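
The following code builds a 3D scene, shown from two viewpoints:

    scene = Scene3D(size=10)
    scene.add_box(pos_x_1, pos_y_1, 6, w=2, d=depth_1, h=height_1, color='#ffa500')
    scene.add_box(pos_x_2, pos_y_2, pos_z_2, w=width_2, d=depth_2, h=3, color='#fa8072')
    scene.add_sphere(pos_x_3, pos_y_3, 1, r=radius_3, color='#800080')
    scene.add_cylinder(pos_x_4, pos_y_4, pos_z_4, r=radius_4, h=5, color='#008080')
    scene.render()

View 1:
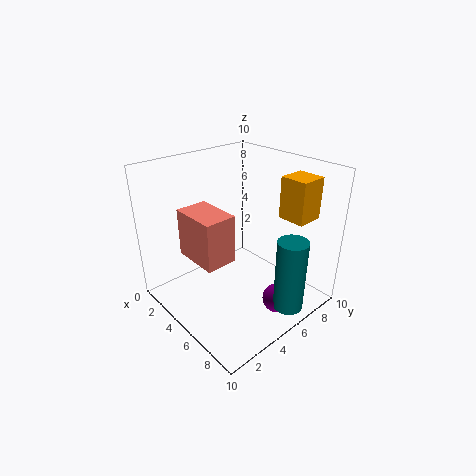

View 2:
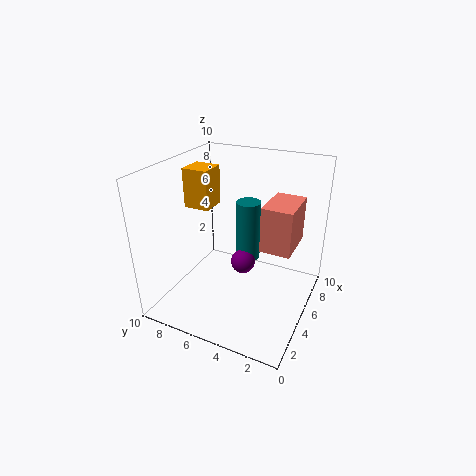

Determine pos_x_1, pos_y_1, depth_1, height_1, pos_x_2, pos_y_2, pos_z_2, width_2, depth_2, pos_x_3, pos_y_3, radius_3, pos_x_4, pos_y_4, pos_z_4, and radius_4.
pos_x_1 = 6; pos_y_1 = 8; depth_1 = 2; height_1 = 3; pos_x_2 = 4; pos_y_2 = 1; pos_z_2 = 5; width_2 = 3; depth_2 = 2; pos_x_3 = 8; pos_y_3 = 6; radius_3 = 1; pos_x_4 = 9; pos_y_4 = 6; pos_z_4 = 1; radius_4 = 1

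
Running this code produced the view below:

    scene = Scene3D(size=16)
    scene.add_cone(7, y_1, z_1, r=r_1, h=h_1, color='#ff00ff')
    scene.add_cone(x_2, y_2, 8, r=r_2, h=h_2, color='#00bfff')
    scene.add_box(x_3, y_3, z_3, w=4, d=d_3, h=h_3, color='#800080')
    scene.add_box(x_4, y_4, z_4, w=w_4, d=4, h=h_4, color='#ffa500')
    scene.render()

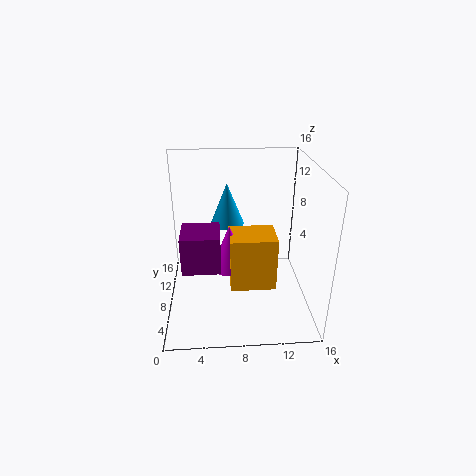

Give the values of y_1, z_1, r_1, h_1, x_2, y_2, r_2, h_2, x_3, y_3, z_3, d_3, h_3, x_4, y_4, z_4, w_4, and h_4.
y_1 = 7
z_1 = 5
r_1 = 2
h_1 = 5
x_2 = 7
y_2 = 12
r_2 = 2
h_2 = 5
x_3 = 2
y_3 = 4
z_3 = 6
d_3 = 4
h_3 = 4
x_4 = 7
y_4 = 5
z_4 = 3
w_4 = 5
h_4 = 6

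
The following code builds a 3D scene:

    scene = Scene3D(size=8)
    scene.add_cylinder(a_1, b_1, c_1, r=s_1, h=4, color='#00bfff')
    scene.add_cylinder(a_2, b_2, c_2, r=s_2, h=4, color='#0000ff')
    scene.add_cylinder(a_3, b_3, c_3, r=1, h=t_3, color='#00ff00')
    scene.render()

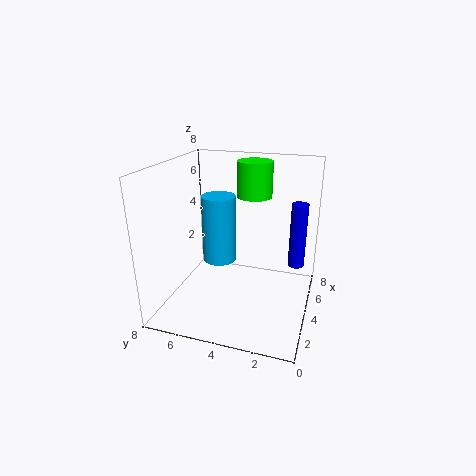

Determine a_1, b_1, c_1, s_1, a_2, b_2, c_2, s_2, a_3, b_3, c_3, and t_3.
a_1 = 5; b_1 = 5.5; c_1 = 2; s_1 = 1; a_2 = 6.5; b_2 = 1; c_2 = 1.5; s_2 = 0.5; a_3 = 5.5; b_3 = 3.5; c_3 = 6; t_3 = 2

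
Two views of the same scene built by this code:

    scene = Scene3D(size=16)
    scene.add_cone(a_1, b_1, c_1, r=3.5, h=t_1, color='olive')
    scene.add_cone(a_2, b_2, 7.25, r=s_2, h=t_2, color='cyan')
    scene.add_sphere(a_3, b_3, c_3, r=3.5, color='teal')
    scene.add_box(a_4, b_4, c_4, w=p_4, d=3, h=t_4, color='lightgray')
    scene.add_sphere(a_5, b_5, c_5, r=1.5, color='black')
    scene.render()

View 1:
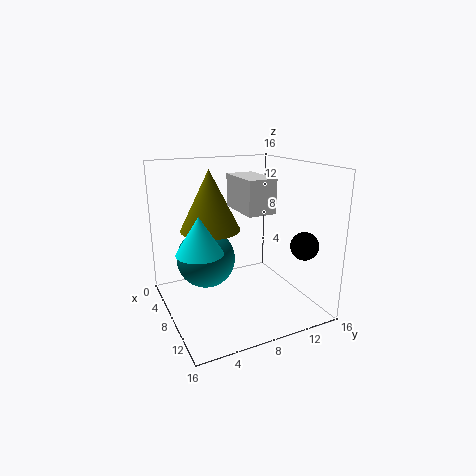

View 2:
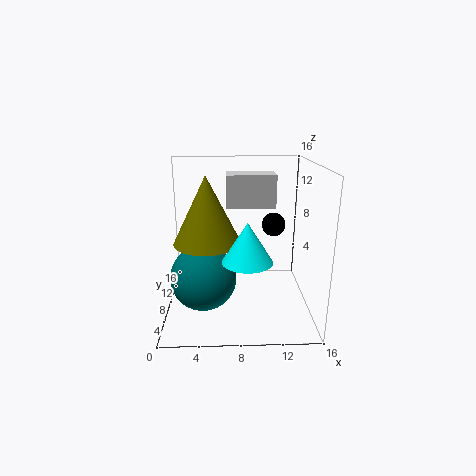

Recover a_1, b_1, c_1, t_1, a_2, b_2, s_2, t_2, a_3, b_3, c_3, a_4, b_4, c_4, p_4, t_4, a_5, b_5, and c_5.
a_1 = 4.75; b_1 = 6; c_1 = 8.25; t_1 = 7; a_2 = 8.75; b_2 = 3.25; s_2 = 2.5; t_2 = 4; a_3 = 4.25; b_3 = 5.5; c_3 = 4.5; a_4 = 6.75; b_4 = 7.25; c_4 = 11.5; p_4 = 5.25; t_4 = 3.5; a_5 = 12.75; b_5 = 13.5; c_5 = 7.75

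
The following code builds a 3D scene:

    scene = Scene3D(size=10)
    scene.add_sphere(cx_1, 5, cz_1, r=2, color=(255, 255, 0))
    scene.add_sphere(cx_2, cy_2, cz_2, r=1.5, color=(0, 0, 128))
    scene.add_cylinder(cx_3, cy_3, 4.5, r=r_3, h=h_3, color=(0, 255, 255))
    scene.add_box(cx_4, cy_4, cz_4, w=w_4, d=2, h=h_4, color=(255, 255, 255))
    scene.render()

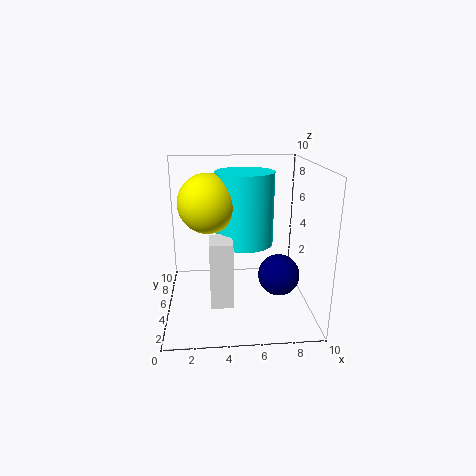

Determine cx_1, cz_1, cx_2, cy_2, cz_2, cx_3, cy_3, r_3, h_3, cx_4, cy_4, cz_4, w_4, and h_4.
cx_1 = 3
cz_1 = 7.5
cx_2 = 8
cy_2 = 5
cz_2 = 2
cx_3 = 5.5
cy_3 = 5.5
r_3 = 2
h_3 = 5
cx_4 = 3
cy_4 = 2.5
cz_4 = 1
w_4 = 1.5
h_4 = 4.5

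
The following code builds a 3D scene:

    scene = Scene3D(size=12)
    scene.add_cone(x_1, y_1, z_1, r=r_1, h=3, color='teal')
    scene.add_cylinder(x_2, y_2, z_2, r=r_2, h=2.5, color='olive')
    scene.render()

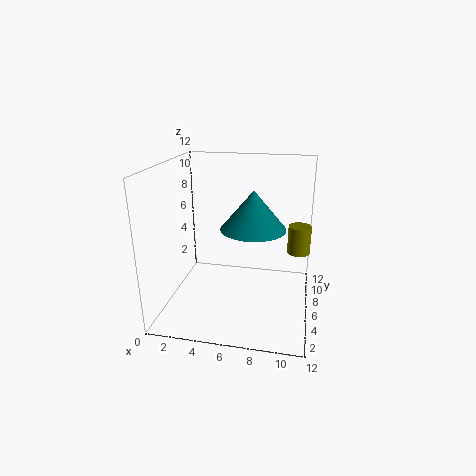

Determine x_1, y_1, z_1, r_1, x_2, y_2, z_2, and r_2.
x_1 = 7.5
y_1 = 4.5
z_1 = 7.5
r_1 = 2.5
x_2 = 11
y_2 = 8.5
z_2 = 4
r_2 = 1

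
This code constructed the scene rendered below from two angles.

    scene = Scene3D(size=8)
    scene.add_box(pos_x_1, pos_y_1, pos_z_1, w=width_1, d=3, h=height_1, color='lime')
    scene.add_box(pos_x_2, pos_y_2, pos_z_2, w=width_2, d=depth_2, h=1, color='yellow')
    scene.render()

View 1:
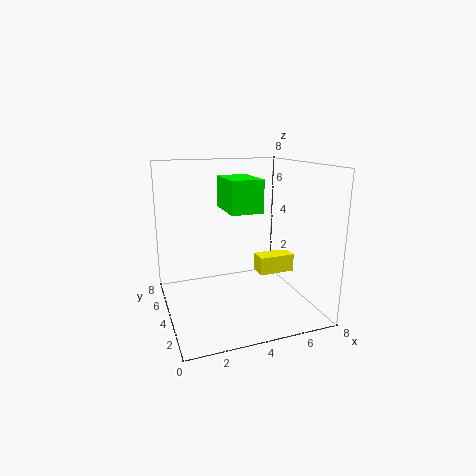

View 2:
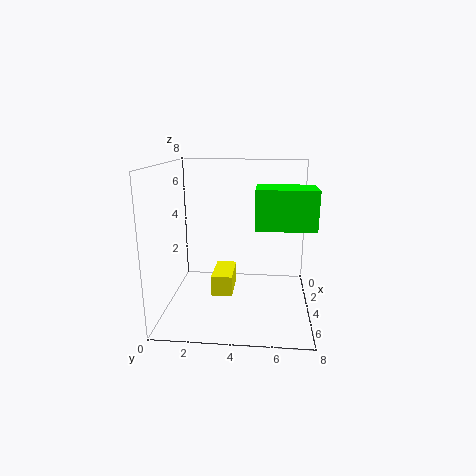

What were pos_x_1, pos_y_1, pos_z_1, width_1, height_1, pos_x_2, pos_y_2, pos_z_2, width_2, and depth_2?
pos_x_1 = 4, pos_y_1 = 5, pos_z_1 = 5, width_1 = 2, height_1 = 2, pos_x_2 = 5, pos_y_2 = 3, pos_z_2 = 2, width_2 = 2, depth_2 = 1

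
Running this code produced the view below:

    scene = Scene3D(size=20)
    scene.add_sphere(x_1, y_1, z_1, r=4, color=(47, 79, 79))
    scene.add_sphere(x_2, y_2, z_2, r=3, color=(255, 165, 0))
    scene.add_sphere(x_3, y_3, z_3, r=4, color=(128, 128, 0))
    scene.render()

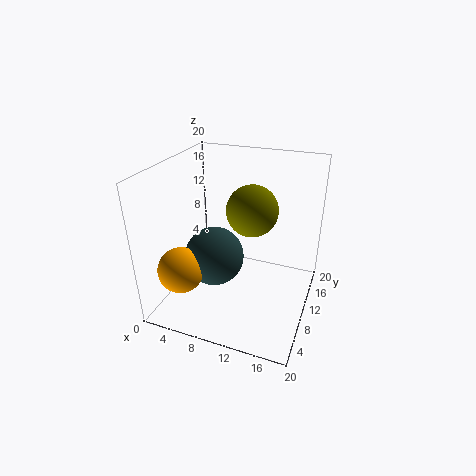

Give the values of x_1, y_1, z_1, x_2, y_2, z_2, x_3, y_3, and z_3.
x_1 = 7.5
y_1 = 7.5
z_1 = 8
x_2 = 4.5
y_2 = 3.5
z_2 = 7.5
x_3 = 10
y_3 = 16
z_3 = 11.5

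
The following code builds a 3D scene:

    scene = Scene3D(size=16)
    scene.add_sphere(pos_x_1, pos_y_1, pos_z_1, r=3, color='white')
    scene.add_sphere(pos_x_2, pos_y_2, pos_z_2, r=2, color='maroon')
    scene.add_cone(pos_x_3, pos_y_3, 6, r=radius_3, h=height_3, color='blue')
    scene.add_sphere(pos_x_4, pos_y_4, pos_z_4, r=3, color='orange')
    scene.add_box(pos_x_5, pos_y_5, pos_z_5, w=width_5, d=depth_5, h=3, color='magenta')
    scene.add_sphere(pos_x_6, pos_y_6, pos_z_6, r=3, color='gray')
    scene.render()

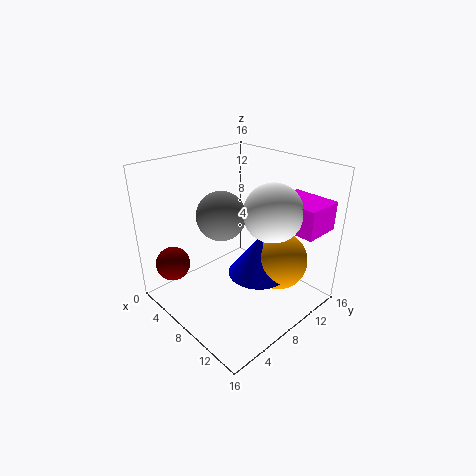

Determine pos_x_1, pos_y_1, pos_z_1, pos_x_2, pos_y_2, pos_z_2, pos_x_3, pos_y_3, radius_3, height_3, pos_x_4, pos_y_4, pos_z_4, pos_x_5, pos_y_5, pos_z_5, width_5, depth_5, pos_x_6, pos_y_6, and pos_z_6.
pos_x_1 = 12
pos_y_1 = 9
pos_z_1 = 12
pos_x_2 = 2
pos_y_2 = 3
pos_z_2 = 4
pos_x_3 = 12
pos_y_3 = 7
radius_3 = 3
height_3 = 4
pos_x_4 = 13
pos_y_4 = 9
pos_z_4 = 7
pos_x_5 = 11
pos_y_5 = 10
pos_z_5 = 10
width_5 = 5
depth_5 = 4
pos_x_6 = 4
pos_y_6 = 9
pos_z_6 = 9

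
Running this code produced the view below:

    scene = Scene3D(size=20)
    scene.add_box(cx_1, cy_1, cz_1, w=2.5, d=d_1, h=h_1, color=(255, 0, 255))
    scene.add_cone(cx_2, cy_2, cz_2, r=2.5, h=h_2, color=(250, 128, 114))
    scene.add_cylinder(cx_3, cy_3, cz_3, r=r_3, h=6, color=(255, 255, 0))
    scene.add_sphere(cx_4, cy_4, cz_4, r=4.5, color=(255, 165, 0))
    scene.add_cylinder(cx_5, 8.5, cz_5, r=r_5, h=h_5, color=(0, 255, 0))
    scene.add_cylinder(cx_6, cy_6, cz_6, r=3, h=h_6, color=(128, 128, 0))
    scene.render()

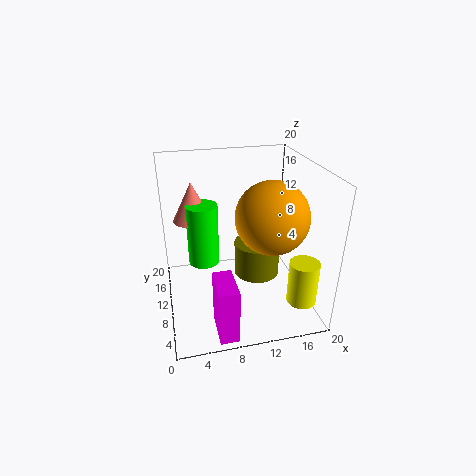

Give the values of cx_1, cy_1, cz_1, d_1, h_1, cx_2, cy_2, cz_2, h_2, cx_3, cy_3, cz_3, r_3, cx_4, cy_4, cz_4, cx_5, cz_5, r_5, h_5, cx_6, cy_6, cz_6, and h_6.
cx_1 = 5.5
cy_1 = 0.5
cz_1 = 0.5
d_1 = 5
h_1 = 7.5
cx_2 = 4
cy_2 = 10
cz_2 = 13.5
h_2 = 5
cx_3 = 17.5
cy_3 = 4
cz_3 = 2.5
r_3 = 2
cx_4 = 13
cy_4 = 5
cz_4 = 15
cx_5 = 5
cz_5 = 8
r_5 = 2
h_5 = 8
cx_6 = 12
cy_6 = 7.5
cz_6 = 6
h_6 = 4.5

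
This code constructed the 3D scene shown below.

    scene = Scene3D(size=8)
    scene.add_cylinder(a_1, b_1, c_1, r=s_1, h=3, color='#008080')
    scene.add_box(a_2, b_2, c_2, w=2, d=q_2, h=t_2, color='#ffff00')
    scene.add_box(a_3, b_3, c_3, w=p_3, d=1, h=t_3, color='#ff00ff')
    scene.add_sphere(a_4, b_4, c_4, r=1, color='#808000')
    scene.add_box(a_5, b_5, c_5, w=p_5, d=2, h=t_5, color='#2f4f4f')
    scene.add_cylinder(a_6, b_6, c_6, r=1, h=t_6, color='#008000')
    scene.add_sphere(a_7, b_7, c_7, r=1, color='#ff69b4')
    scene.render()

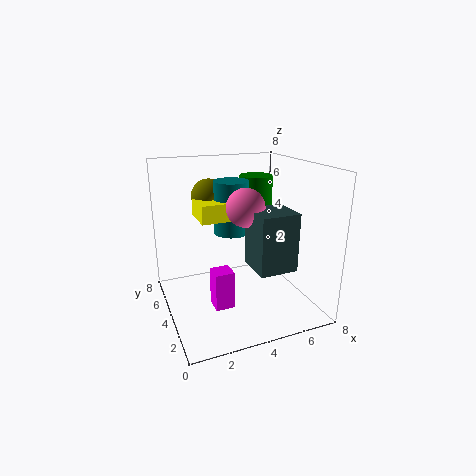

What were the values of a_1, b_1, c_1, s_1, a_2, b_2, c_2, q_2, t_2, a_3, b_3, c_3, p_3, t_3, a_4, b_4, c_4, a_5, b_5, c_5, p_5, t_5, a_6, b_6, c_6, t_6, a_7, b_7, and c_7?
a_1 = 4
b_1 = 5
c_1 = 4
s_1 = 1
a_2 = 2
b_2 = 4
c_2 = 5
q_2 = 2
t_2 = 1
a_3 = 2
b_3 = 2
c_3 = 1
p_3 = 1
t_3 = 2
a_4 = 3
b_4 = 6
c_4 = 6
a_5 = 4
b_5 = 1
c_5 = 3
p_5 = 2
t_5 = 3
a_6 = 6
b_6 = 6
c_6 = 5
t_6 = 2
a_7 = 4
b_7 = 3
c_7 = 6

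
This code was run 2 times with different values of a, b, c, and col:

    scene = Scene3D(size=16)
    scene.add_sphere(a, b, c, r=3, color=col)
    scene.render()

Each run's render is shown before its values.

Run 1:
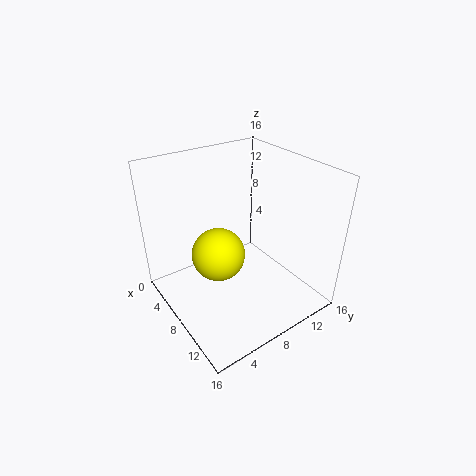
a = 7; b = 6; c = 6; col = 'yellow'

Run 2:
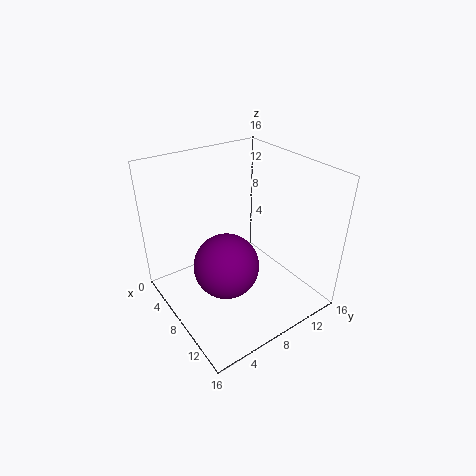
a = 12.5; b = 3.5; c = 9; col = 'purple'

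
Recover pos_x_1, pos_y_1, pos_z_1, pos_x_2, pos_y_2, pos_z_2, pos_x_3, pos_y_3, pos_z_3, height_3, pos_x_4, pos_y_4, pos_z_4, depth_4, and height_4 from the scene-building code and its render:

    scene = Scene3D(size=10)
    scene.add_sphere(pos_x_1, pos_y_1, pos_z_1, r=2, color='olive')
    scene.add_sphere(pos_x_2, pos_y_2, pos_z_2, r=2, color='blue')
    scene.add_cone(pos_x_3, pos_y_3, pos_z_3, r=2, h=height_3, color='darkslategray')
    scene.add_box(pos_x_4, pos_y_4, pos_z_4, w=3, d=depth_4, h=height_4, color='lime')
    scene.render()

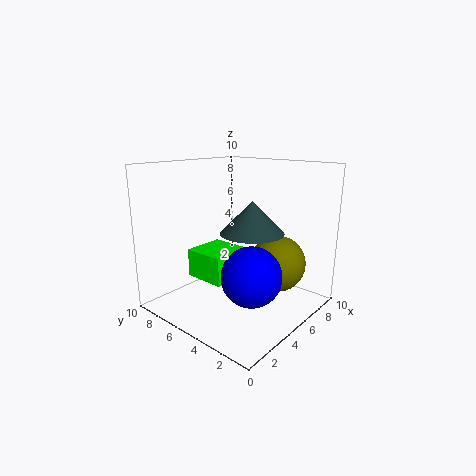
pos_x_1 = 7
pos_y_1 = 3
pos_z_1 = 3
pos_x_2 = 4
pos_y_2 = 3
pos_z_2 = 3
pos_x_3 = 4
pos_y_3 = 3
pos_z_3 = 6
height_3 = 2
pos_x_4 = 3
pos_y_4 = 5
pos_z_4 = 2
depth_4 = 3
height_4 = 2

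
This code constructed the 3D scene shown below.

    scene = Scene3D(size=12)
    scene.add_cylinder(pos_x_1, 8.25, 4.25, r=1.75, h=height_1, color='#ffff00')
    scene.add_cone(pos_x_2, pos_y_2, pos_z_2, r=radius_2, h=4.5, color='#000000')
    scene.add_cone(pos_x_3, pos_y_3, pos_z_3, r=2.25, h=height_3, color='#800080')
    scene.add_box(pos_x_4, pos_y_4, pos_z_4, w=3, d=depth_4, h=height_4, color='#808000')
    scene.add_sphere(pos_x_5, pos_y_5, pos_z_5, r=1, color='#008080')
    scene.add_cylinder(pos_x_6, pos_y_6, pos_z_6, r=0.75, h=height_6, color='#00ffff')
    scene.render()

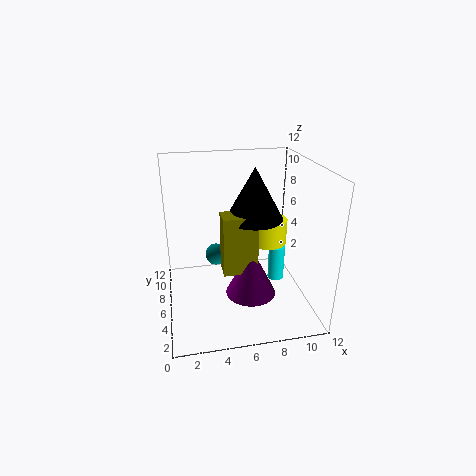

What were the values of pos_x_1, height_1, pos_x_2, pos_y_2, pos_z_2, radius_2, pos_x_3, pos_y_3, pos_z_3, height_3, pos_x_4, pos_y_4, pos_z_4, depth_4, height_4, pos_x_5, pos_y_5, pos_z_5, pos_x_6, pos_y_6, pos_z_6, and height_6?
pos_x_1 = 9.25; height_1 = 2.25; pos_x_2 = 7.75; pos_y_2 = 7.5; pos_z_2 = 7; radius_2 = 2.5; pos_x_3 = 7.25; pos_y_3 = 6.25; pos_z_3 = 0.25; height_3 = 4.5; pos_x_4 = 4.75; pos_y_4 = 5.75; pos_z_4 = 2.5; depth_4 = 2; height_4 = 5.25; pos_x_5 = 4.5; pos_y_5 = 9; pos_z_5 = 3; pos_x_6 = 10; pos_y_6 = 7.5; pos_z_6 = 0.75; height_6 = 3.25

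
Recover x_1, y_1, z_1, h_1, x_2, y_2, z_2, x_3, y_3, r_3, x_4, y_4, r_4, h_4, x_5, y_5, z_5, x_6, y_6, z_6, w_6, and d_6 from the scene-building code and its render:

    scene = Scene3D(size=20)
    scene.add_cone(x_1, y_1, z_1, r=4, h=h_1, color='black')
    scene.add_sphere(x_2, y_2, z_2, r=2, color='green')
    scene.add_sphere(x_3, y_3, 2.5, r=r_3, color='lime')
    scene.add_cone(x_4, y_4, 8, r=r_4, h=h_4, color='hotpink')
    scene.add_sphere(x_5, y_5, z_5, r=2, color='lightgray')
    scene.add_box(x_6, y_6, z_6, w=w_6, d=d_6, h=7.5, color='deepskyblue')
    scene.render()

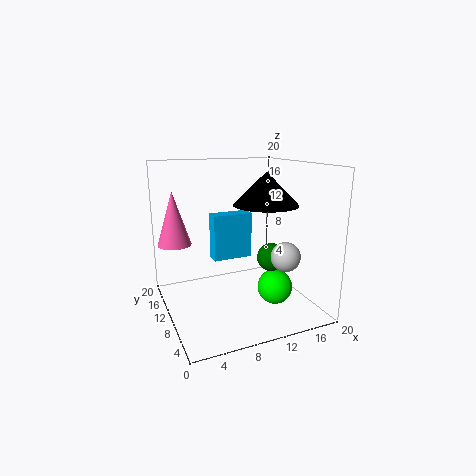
x_1 = 11.5; y_1 = 5; z_1 = 15.5; h_1 = 4; x_2 = 14.5; y_2 = 8.5; z_2 = 7; x_3 = 15; y_3 = 8; r_3 = 2.5; x_4 = 2.5; y_4 = 16.5; r_4 = 2.5; h_4 = 8; x_5 = 15; y_5 = 5.5; z_5 = 8; x_6 = 9; y_6 = 17; z_6 = 4; w_6 = 6.5; d_6 = 2.5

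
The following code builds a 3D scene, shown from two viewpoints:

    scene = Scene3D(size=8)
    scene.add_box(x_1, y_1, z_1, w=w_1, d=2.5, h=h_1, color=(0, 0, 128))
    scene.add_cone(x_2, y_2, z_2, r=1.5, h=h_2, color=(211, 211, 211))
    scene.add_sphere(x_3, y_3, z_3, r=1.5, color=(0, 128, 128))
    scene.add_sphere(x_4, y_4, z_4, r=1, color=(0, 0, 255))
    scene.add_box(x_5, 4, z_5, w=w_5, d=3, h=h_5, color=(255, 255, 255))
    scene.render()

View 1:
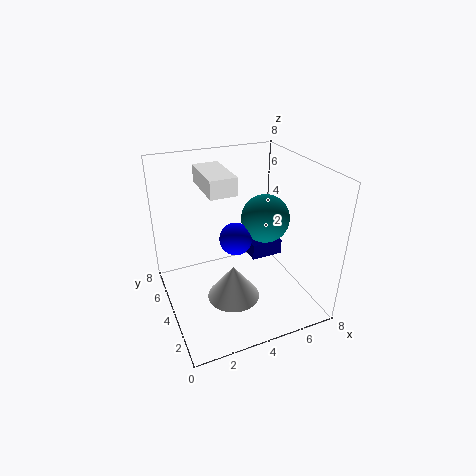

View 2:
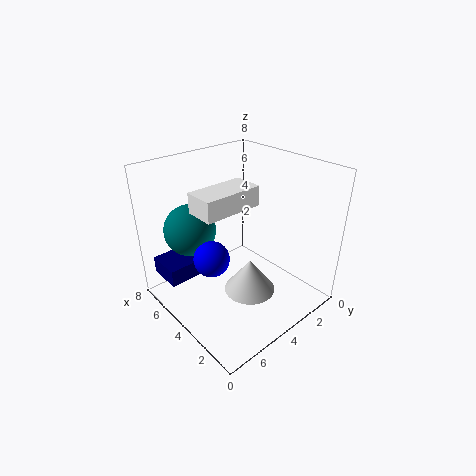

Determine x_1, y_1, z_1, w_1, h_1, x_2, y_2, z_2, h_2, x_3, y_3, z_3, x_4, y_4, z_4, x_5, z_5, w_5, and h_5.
x_1 = 5.5, y_1 = 5, z_1 = 1.5, w_1 = 2, h_1 = 1, x_2 = 3.5, y_2 = 3.5, z_2 = 0.5, h_2 = 2, x_3 = 6.5, y_3 = 5.5, z_3 = 4, x_4 = 4.5, y_4 = 5.5, z_4 = 3, x_5 = 2.5, z_5 = 6.5, w_5 = 1.5, h_5 = 1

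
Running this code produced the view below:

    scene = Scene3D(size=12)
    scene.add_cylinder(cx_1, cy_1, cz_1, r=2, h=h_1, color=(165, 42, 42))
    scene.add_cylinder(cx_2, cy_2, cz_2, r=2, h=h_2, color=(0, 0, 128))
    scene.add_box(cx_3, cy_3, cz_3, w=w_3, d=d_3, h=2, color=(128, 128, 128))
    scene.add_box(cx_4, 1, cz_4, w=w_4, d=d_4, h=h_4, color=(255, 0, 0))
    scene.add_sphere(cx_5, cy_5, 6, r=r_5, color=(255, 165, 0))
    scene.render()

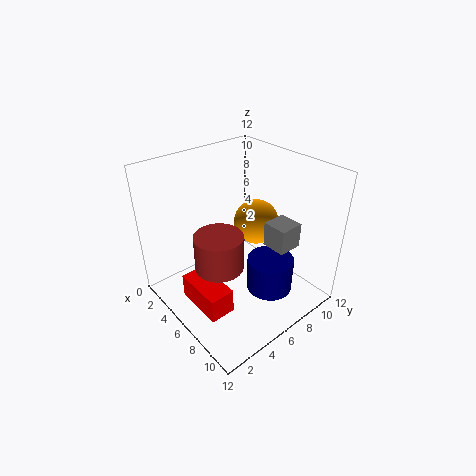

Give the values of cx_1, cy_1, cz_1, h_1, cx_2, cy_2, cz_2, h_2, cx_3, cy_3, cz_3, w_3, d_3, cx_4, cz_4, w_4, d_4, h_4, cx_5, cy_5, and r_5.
cx_1 = 6
cy_1 = 4
cz_1 = 4
h_1 = 3
cx_2 = 8
cy_2 = 8
cz_2 = 1
h_2 = 3
cx_3 = 8
cy_3 = 7
cz_3 = 6
w_3 = 2
d_3 = 2
cx_4 = 5
cz_4 = 2
w_4 = 4
d_4 = 2
h_4 = 2
cx_5 = 5
cy_5 = 9
r_5 = 2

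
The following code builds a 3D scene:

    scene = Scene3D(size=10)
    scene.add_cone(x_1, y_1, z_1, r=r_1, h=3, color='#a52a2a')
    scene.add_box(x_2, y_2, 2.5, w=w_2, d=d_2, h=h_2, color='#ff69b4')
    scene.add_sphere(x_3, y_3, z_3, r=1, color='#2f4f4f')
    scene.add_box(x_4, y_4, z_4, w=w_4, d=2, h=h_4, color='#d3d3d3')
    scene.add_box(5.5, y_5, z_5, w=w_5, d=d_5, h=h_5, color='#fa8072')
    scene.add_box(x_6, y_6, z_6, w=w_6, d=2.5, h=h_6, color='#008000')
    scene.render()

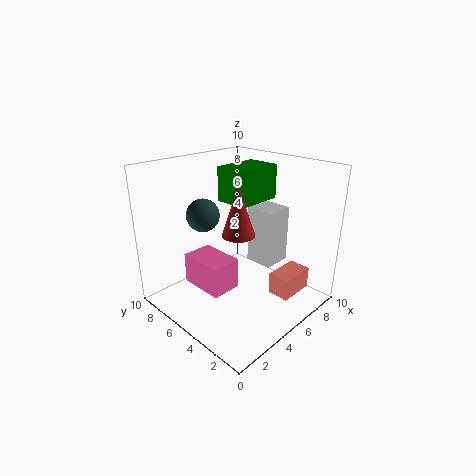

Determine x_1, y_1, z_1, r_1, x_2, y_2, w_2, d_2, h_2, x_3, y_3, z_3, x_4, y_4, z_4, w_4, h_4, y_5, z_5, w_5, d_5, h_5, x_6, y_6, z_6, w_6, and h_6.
x_1 = 3; y_1 = 3; z_1 = 6.5; r_1 = 1; x_2 = 1.5; y_2 = 3.5; w_2 = 2; d_2 = 3; h_2 = 2; x_3 = 2; y_3 = 5; z_3 = 7.5; x_4 = 6; y_4 = 3; z_4 = 3; w_4 = 2; h_4 = 4; y_5 = 1; z_5 = 1.5; w_5 = 2.5; d_5 = 1.5; h_5 = 1.5; x_6 = 5.5; y_6 = 5; z_6 = 7; w_6 = 3.5; h_6 = 2.5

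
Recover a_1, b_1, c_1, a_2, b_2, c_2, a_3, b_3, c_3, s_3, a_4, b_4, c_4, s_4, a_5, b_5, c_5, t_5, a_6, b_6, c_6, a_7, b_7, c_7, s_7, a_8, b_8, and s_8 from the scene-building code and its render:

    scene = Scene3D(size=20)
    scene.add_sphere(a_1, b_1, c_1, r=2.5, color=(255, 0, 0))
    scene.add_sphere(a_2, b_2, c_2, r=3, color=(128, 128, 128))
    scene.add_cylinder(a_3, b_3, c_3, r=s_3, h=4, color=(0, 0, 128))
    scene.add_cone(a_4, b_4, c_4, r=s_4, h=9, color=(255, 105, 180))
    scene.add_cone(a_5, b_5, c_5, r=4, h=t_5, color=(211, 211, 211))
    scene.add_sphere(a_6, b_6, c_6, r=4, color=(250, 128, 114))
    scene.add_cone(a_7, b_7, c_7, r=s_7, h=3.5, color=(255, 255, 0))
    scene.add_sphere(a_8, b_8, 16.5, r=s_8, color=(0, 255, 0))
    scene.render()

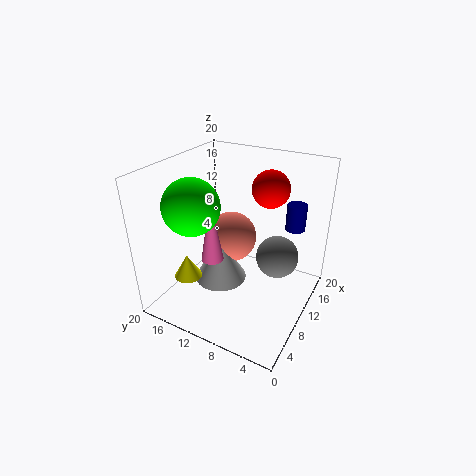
a_1 = 12.5; b_1 = 6.5; c_1 = 17; a_2 = 12.5; b_2 = 5; c_2 = 7; a_3 = 18; b_3 = 4.5; c_3 = 9; s_3 = 1.5; a_4 = 6.5; b_4 = 12; c_4 = 8; s_4 = 1.5; a_5 = 11.5; b_5 = 14; c_5 = 1; t_5 = 7; a_6 = 15; b_6 = 14; c_6 = 6.5; a_7 = 6.5; b_7 = 16.5; c_7 = 3.5; s_7 = 2; a_8 = 4; b_8 = 13; s_8 = 3.5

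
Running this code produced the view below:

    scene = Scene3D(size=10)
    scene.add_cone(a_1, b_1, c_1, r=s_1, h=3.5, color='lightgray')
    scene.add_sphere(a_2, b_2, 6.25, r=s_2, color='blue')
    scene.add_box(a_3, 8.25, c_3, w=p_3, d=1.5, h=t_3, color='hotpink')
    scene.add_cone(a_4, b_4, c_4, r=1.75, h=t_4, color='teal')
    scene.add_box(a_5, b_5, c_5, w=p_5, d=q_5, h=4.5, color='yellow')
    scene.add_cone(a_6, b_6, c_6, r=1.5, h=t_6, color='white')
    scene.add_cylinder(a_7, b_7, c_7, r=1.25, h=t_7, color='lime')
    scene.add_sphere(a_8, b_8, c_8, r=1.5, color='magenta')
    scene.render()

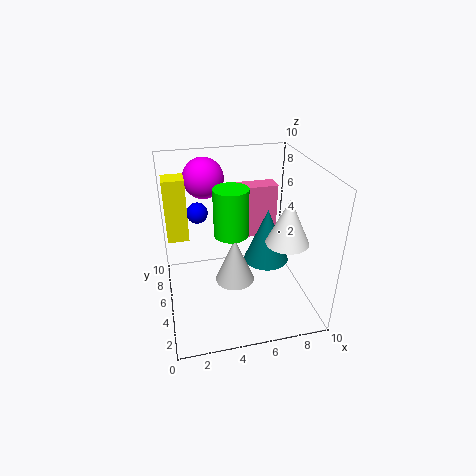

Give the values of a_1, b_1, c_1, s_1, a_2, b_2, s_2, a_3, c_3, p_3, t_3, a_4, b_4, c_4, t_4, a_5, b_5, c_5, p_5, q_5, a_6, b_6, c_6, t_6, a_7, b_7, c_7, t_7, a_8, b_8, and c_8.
a_1 = 5; b_1 = 6; c_1 = 0.75; s_1 = 1.5; a_2 = 2.5; b_2 = 7; s_2 = 0.75; a_3 = 6; c_3 = 3; p_3 = 3; t_3 = 4.25; a_4 = 7.75; b_4 = 6.75; c_4 = 1.75; t_4 = 4.25; a_5 = 0.25; b_5 = 6.25; c_5 = 4.5; p_5 = 1.5; q_5 = 1.5; a_6 = 8.25; b_6 = 4; c_6 = 4.75; t_6 = 3.25; a_7 = 4.75; b_7 = 6; c_7 = 4.75; t_7 = 3.5; a_8 = 3.25; b_8 = 8.5; c_8 = 8.25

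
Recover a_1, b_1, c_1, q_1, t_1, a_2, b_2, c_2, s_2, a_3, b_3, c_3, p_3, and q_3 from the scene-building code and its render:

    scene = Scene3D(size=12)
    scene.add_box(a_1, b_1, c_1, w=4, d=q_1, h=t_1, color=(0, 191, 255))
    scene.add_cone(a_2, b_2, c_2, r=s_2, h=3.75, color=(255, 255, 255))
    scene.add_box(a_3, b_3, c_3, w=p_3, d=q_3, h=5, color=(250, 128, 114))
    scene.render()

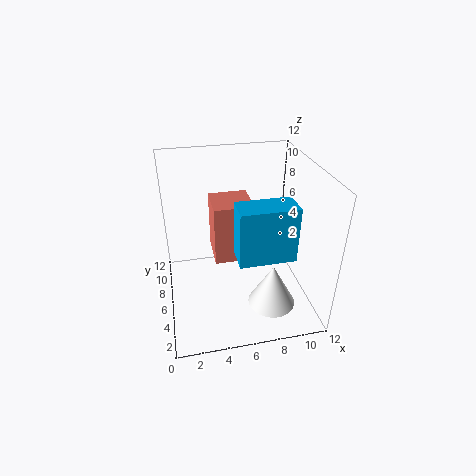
a_1 = 5; b_1 = 0.75; c_1 = 7; q_1 = 2; t_1 = 4; a_2 = 8.5; b_2 = 3.75; c_2 = 0.5; s_2 = 2; a_3 = 4; b_3 = 5.5; c_3 = 4; p_3 = 3.25; q_3 = 3.25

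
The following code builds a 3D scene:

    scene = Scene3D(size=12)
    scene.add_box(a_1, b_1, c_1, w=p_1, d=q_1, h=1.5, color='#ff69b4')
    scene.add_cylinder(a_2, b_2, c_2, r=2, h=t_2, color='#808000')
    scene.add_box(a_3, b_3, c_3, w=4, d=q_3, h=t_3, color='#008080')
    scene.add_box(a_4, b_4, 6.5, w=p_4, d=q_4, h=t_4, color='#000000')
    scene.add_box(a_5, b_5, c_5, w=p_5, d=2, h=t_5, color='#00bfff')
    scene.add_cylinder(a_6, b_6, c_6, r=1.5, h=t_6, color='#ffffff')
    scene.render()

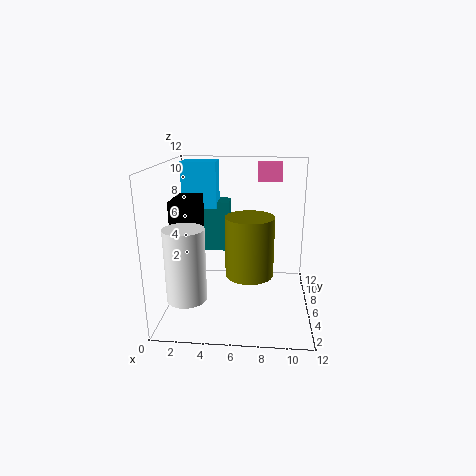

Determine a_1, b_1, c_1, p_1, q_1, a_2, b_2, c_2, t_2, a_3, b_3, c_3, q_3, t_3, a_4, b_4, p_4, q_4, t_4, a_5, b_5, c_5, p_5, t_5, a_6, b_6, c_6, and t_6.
a_1 = 7.5
b_1 = 7
c_1 = 10.5
p_1 = 2
q_1 = 1.5
a_2 = 7
b_2 = 5.5
c_2 = 3
t_2 = 5
a_3 = 1
b_3 = 8
c_3 = 4
q_3 = 2
t_3 = 4.5
a_4 = 1
b_4 = 3.5
p_4 = 2
q_4 = 3.5
t_4 = 3
a_5 = 1
b_5 = 7.5
c_5 = 8
p_5 = 3
t_5 = 4
a_6 = 2.5
b_6 = 2
c_6 = 2.5
t_6 = 5.5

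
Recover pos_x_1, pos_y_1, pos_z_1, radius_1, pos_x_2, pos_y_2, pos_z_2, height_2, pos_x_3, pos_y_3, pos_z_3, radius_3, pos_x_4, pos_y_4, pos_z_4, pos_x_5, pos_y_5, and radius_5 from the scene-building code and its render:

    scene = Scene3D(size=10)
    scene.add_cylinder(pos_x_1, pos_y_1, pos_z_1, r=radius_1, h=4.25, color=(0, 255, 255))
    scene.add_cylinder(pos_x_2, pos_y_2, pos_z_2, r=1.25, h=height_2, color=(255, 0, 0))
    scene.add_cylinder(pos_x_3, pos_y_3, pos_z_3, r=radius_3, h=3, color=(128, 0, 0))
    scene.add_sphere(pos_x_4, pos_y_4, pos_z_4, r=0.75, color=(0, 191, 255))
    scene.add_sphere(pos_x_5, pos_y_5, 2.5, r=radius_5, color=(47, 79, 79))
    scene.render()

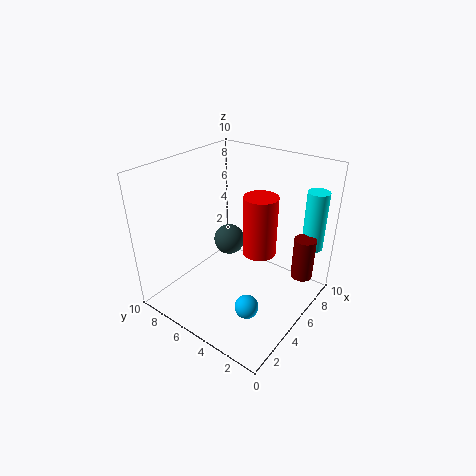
pos_x_1 = 8.5, pos_y_1 = 1, pos_z_1 = 4, radius_1 = 0.75, pos_x_2 = 7, pos_y_2 = 4.5, pos_z_2 = 3, height_2 = 4.5, pos_x_3 = 7.25, pos_y_3 = 1, pos_z_3 = 2.25, radius_3 = 0.75, pos_x_4 = 2.25, pos_y_4 = 2.25, pos_z_4 = 2.25, pos_x_5 = 7.75, pos_y_5 = 8, radius_5 = 1.25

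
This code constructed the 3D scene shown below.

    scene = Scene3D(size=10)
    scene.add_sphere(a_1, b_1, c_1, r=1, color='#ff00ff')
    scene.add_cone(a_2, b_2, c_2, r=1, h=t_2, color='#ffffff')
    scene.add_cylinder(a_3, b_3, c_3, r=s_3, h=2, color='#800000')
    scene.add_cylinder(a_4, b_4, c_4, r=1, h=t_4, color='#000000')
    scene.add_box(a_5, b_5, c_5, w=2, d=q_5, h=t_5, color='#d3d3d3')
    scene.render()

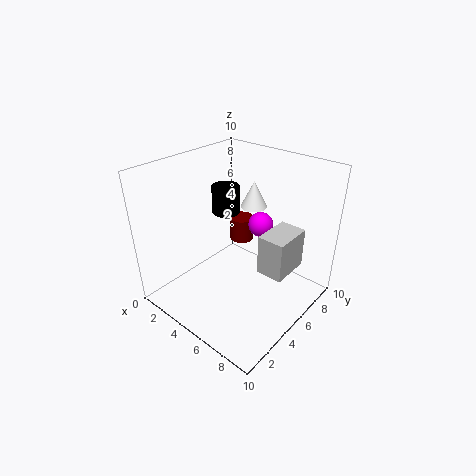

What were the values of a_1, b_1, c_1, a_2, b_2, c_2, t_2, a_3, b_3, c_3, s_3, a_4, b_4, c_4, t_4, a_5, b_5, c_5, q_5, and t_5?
a_1 = 4
b_1 = 9
c_1 = 4
a_2 = 4
b_2 = 8
c_2 = 6
t_2 = 2
a_3 = 2
b_3 = 9
c_3 = 2
s_3 = 1
a_4 = 3
b_4 = 6
c_4 = 6
t_4 = 2
a_5 = 6
b_5 = 6
c_5 = 2
q_5 = 3
t_5 = 3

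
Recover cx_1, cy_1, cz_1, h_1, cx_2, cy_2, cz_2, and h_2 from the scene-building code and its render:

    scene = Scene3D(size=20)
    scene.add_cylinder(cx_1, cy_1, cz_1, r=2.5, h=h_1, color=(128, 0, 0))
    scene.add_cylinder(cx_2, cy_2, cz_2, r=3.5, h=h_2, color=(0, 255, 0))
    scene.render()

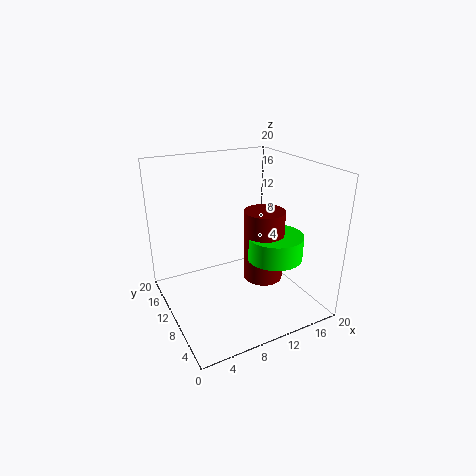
cx_1 = 11
cy_1 = 5
cz_1 = 6.5
h_1 = 9
cx_2 = 12
cy_2 = 4
cz_2 = 9.5
h_2 = 3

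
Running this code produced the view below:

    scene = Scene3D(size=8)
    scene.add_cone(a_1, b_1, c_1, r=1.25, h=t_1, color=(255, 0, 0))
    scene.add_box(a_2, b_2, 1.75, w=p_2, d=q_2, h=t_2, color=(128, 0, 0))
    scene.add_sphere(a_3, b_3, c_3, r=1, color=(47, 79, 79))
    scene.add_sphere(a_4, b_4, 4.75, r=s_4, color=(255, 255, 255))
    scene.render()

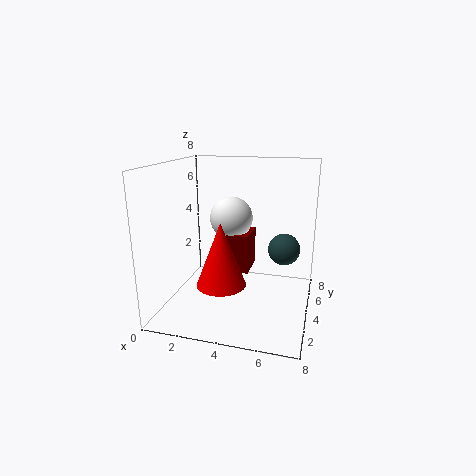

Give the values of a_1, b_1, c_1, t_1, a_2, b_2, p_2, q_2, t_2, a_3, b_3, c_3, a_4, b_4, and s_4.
a_1 = 3.75; b_1 = 1.75; c_1 = 2.25; t_1 = 3.25; a_2 = 3.25; b_2 = 4.25; p_2 = 1.25; q_2 = 2; t_2 = 2.25; a_3 = 6.25; b_3 = 6.75; c_3 = 2.5; a_4 = 3.25; b_4 = 5.25; s_4 = 1.25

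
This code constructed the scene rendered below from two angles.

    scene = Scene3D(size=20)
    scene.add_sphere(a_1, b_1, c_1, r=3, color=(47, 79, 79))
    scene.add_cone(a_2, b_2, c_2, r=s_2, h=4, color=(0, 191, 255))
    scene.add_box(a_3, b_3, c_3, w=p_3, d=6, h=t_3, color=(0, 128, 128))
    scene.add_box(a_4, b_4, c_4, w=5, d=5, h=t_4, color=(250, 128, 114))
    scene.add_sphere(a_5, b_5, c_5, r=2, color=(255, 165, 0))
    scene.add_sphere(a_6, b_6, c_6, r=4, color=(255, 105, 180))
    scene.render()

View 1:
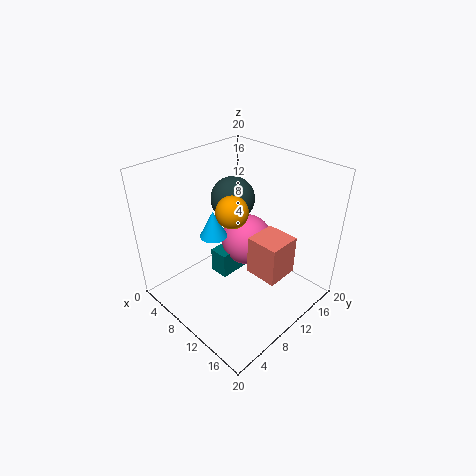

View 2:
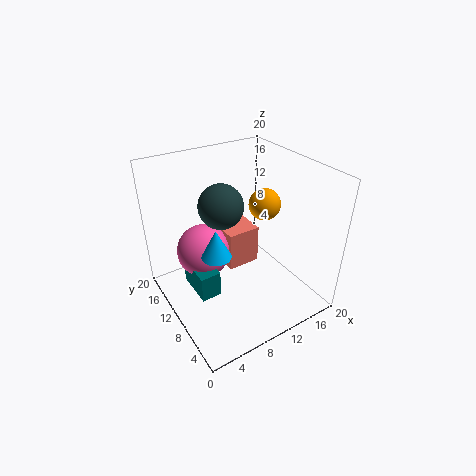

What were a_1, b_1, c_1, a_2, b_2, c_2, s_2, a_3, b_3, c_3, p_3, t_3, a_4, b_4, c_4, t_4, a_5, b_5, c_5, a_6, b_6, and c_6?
a_1 = 8; b_1 = 11; c_1 = 15; a_2 = 6; b_2 = 9; c_2 = 9; s_2 = 2; a_3 = 4; b_3 = 10; c_3 = 1; p_3 = 3; t_3 = 4; a_4 = 10; b_4 = 12; c_4 = 3; t_4 = 6; a_5 = 12; b_5 = 7; c_5 = 16; a_6 = 7; b_6 = 15; c_6 = 6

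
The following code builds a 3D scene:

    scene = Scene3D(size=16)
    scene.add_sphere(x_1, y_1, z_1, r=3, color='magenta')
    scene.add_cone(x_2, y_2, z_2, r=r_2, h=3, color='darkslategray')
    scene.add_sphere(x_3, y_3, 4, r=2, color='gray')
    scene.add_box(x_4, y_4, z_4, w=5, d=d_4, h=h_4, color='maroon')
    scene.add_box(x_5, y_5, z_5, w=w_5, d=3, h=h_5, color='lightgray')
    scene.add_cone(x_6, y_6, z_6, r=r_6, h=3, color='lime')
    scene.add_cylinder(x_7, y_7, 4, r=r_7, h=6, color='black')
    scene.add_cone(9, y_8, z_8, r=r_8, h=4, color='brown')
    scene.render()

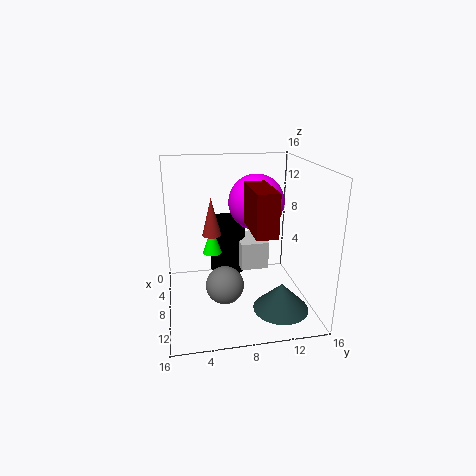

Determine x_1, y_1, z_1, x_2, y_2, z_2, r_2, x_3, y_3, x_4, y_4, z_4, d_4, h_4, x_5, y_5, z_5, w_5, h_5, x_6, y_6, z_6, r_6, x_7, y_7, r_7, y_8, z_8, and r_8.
x_1 = 8
y_1 = 10
z_1 = 12
x_2 = 12
y_2 = 12
z_2 = 1
r_2 = 3
x_3 = 11
y_3 = 6
x_4 = 11
y_4 = 8
z_4 = 11
d_4 = 2
h_4 = 4
x_5 = 6
y_5 = 8
z_5 = 5
w_5 = 4
h_5 = 3
x_6 = 9
y_6 = 5
z_6 = 7
r_6 = 1
x_7 = 7
y_7 = 7
r_7 = 2
y_8 = 5
z_8 = 9
r_8 = 1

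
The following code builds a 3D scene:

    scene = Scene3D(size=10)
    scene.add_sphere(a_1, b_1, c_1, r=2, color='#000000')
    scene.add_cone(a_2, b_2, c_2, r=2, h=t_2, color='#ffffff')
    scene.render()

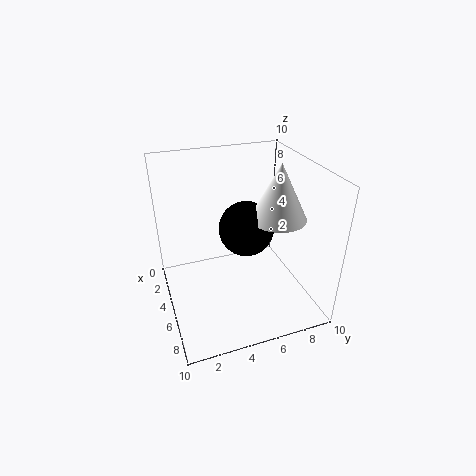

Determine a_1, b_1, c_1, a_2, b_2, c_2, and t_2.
a_1 = 4
b_1 = 6
c_1 = 5
a_2 = 5
b_2 = 8
c_2 = 6
t_2 = 4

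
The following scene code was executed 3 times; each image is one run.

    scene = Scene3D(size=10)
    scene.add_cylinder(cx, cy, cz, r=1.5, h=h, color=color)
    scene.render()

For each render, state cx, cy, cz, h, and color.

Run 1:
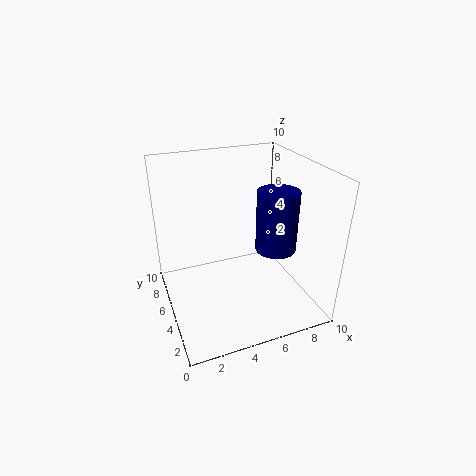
cx = 8; cy = 5; cz = 3.5; h = 4.5; color = 'navy'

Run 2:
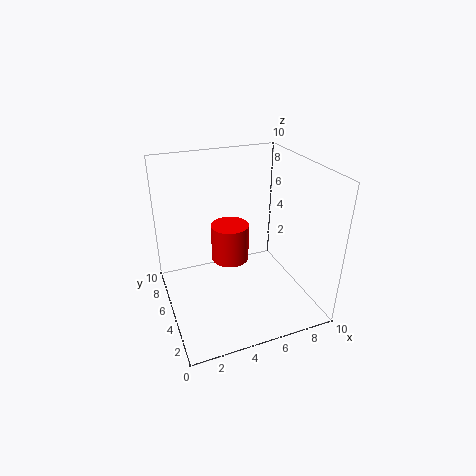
cx = 5.5; cy = 8; cz = 1.5; h = 3; color = 'red'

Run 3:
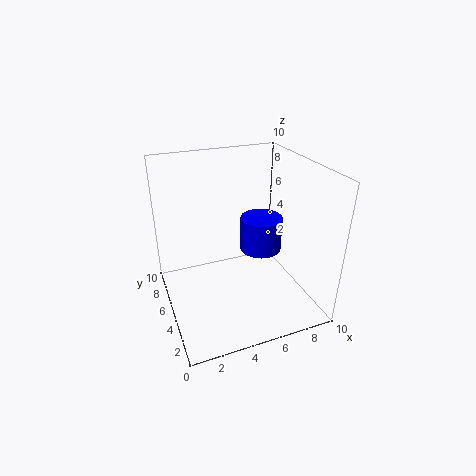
cx = 7; cy = 5.5; cz = 3.5; h = 2.5; color = 'blue'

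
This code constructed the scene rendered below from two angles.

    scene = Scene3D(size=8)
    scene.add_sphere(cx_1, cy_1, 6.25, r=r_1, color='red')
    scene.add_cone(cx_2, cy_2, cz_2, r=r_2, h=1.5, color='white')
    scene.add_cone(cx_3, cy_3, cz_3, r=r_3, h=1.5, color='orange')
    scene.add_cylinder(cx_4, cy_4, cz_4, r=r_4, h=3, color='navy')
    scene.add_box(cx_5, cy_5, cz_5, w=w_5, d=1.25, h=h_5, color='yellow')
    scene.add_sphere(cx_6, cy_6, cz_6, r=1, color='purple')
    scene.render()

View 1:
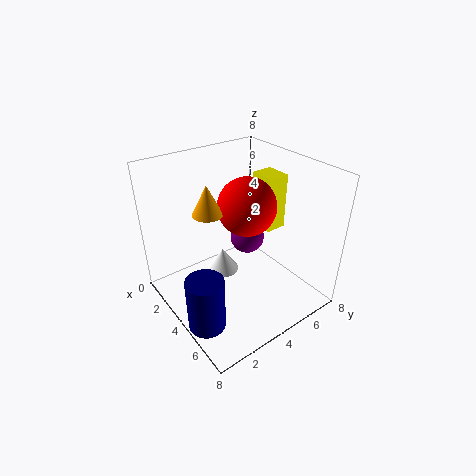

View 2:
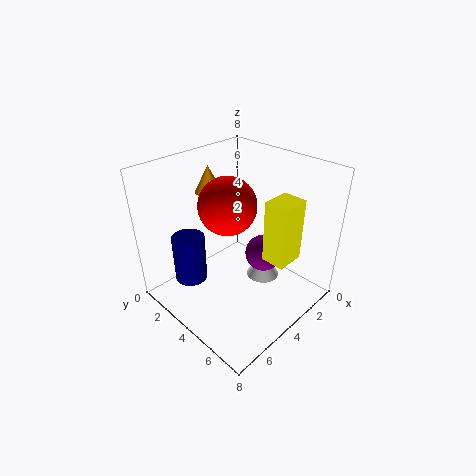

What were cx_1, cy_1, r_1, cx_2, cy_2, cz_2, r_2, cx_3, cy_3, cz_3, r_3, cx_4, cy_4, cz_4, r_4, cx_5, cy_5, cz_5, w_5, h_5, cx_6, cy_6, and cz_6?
cx_1 = 4.75; cy_1 = 4; r_1 = 1.5; cx_2 = 2; cy_2 = 4.25; cz_2 = 0.5; r_2 = 1; cx_3 = 4.25; cy_3 = 2; cz_3 = 6.25; r_3 = 0.75; cx_4 = 5.25; cy_4 = 1; cz_4 = 0.25; r_4 = 1; cx_5 = 2.75; cy_5 = 6; cz_5 = 3.75; w_5 = 1.5; h_5 = 3.25; cx_6 = 3.25; cy_6 = 5.25; cz_6 = 3.25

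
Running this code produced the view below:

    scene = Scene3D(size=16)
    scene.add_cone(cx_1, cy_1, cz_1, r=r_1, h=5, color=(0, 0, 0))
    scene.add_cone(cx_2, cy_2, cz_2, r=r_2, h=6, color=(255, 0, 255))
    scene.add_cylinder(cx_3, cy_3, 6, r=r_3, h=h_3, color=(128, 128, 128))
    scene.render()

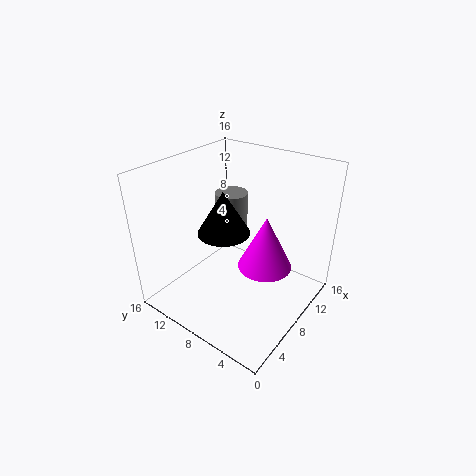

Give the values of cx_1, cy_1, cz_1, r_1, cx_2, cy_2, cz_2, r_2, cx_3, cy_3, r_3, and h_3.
cx_1 = 8
cy_1 = 10
cz_1 = 8
r_1 = 3
cx_2 = 9
cy_2 = 5
cz_2 = 5
r_2 = 3
cx_3 = 12
cy_3 = 12
r_3 = 2
h_3 = 5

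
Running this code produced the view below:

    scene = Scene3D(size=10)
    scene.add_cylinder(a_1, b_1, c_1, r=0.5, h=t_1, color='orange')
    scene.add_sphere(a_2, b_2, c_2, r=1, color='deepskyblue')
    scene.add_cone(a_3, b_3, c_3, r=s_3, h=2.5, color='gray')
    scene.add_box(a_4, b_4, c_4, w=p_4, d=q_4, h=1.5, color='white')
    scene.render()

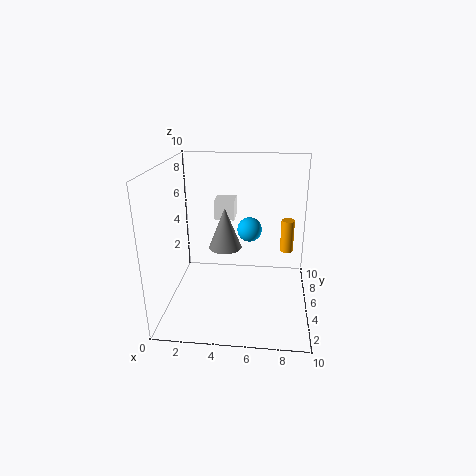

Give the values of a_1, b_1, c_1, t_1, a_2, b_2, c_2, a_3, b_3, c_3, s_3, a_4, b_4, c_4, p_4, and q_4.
a_1 = 8.5; b_1 = 7.5; c_1 = 3; t_1 = 2.5; a_2 = 5.5; b_2 = 9; c_2 = 4; a_3 = 4.5; b_3 = 2.5; c_3 = 5.5; s_3 = 1; a_4 = 3; b_4 = 7; c_4 = 5.5; p_4 = 1.5; q_4 = 1.5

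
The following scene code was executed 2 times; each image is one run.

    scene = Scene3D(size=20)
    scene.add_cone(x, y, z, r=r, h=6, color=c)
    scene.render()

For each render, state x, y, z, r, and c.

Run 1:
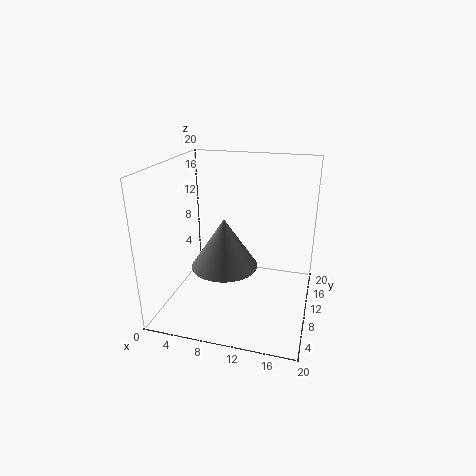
x = 10
y = 4
z = 9
r = 4
c = 'gray'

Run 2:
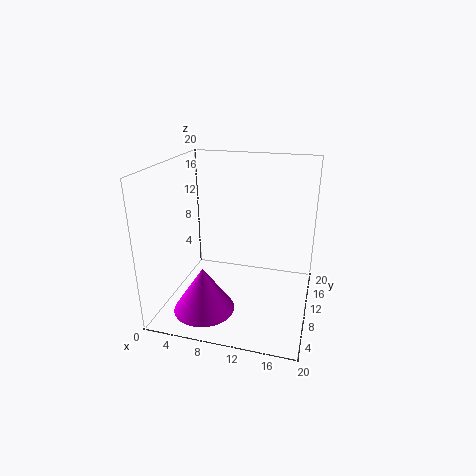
x = 7
y = 4
z = 2
r = 4
c = 'magenta'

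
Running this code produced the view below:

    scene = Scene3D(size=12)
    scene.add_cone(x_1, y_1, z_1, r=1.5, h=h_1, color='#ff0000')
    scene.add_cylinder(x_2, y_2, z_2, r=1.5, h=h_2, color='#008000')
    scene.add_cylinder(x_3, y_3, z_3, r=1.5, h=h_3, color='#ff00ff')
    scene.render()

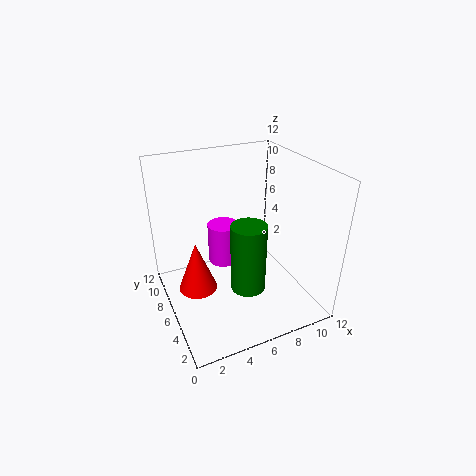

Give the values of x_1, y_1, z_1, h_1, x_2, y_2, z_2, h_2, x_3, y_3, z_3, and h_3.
x_1 = 2, y_1 = 5, z_1 = 3, h_1 = 4, x_2 = 6.5, y_2 = 5, z_2 = 1.5, h_2 = 6, x_3 = 6.5, y_3 = 10.5, z_3 = 1, h_3 = 4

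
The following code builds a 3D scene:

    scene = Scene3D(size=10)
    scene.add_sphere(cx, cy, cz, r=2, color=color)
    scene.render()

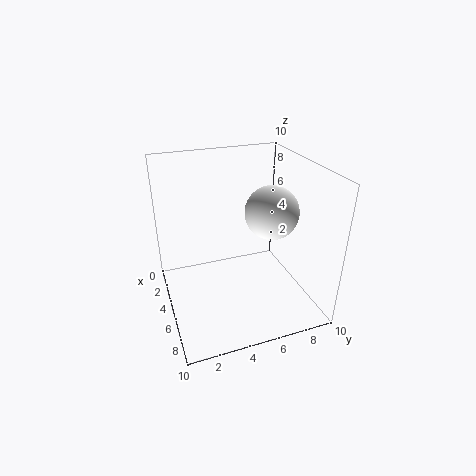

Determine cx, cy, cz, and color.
cx = 4
cy = 8
cz = 6
color = 'white'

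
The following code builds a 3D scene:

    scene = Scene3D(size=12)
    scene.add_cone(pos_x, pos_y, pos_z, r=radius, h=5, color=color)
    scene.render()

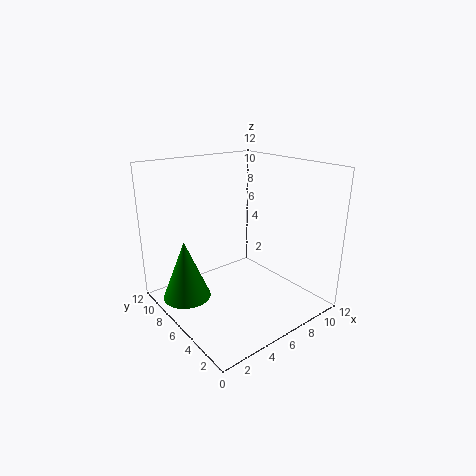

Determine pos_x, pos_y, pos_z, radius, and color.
pos_x = 2; pos_y = 8; pos_z = 1; radius = 2; color = 'green'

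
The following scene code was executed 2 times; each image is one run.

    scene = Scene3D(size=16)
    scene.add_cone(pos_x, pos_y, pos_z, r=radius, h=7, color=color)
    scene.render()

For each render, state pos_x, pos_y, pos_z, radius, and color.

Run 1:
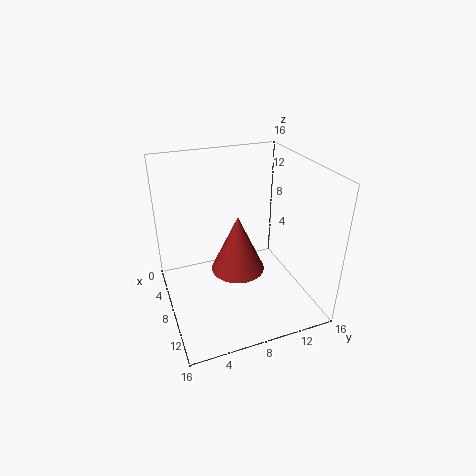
pos_x = 6, pos_y = 8.75, pos_z = 2.5, radius = 3.25, color = 'brown'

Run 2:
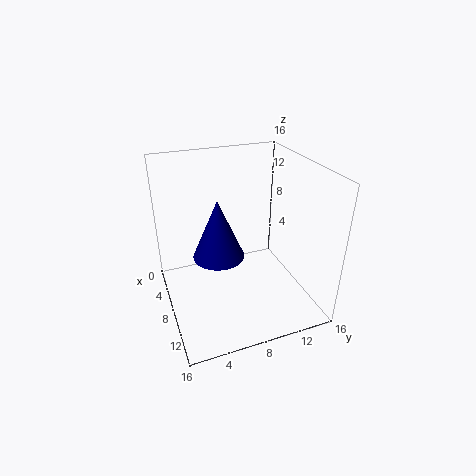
pos_x = 6.25, pos_y = 6.25, pos_z = 5, radius = 3, color = 'navy'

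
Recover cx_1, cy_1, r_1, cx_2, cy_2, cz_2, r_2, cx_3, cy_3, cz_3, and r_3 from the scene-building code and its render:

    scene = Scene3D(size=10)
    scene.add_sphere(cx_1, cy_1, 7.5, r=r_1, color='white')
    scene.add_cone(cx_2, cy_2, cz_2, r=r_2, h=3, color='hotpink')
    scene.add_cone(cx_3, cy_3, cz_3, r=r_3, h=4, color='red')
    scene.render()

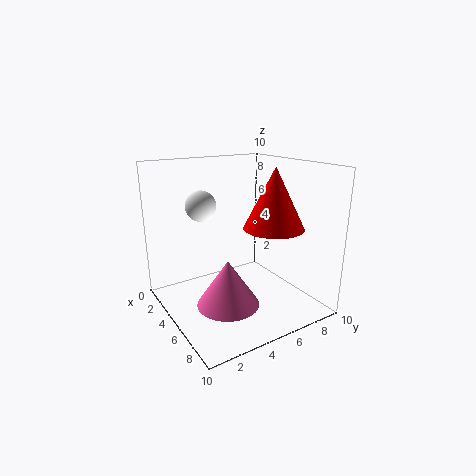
cx_1 = 4.5; cy_1 = 2.5; r_1 = 1; cx_2 = 7; cy_2 = 3; cz_2 = 1.5; r_2 = 2; cx_3 = 7; cy_3 = 6.5; cz_3 = 6; r_3 = 2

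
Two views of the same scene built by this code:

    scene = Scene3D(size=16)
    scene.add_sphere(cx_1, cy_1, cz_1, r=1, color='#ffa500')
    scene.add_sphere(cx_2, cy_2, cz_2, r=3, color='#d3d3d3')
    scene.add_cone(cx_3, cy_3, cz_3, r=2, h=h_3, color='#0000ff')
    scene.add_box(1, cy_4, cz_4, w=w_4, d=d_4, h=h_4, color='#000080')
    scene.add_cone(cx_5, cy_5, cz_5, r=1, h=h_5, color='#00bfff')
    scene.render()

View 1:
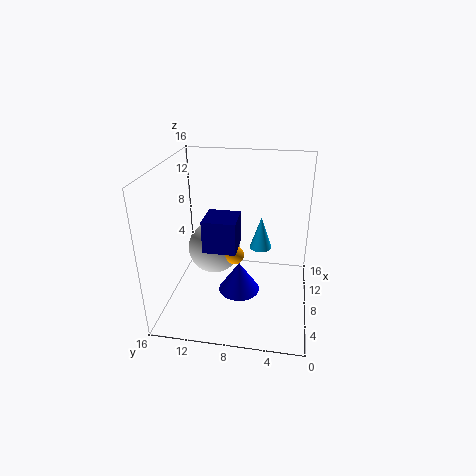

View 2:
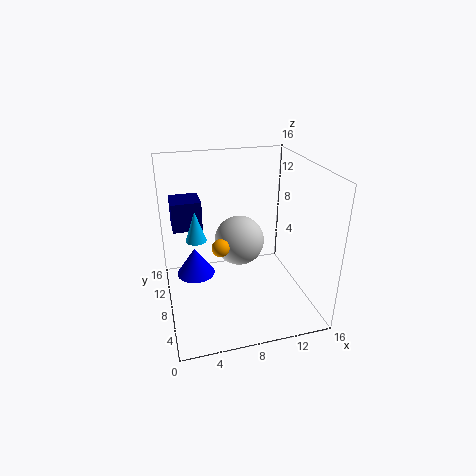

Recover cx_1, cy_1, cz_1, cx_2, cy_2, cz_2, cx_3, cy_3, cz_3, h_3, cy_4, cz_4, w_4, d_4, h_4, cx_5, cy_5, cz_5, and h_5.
cx_1 = 6; cy_1 = 8; cz_1 = 7; cx_2 = 9; cy_2 = 11; cz_2 = 6; cx_3 = 3; cy_3 = 7; cz_3 = 5; h_3 = 3; cy_4 = 7; cz_4 = 10; w_4 = 3; d_4 = 3; h_4 = 3; cx_5 = 3; cy_5 = 5; cz_5 = 10; h_5 = 3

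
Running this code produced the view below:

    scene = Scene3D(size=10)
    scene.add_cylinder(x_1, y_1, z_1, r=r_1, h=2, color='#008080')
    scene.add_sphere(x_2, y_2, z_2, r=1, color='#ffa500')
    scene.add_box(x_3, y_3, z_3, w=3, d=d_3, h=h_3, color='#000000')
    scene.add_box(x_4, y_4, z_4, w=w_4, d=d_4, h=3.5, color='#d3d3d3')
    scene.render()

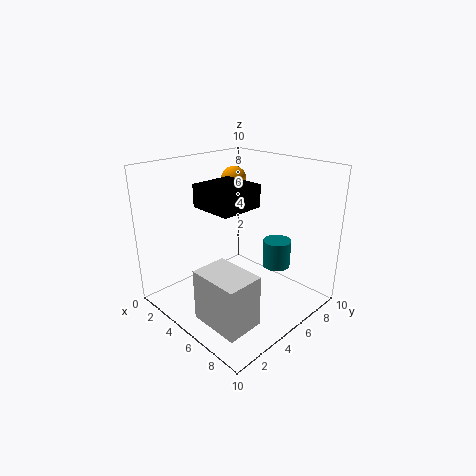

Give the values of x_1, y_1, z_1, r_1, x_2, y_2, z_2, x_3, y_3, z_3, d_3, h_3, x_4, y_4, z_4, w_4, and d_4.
x_1 = 6.5; y_1 = 7.5; z_1 = 2.5; r_1 = 1; x_2 = 1.5; y_2 = 8; z_2 = 8; x_3 = 3.5; y_3 = 2.5; z_3 = 7.5; d_3 = 3; h_3 = 1.5; x_4 = 5; y_4 = 1; z_4 = 0.5; w_4 = 3.5; d_4 = 2.5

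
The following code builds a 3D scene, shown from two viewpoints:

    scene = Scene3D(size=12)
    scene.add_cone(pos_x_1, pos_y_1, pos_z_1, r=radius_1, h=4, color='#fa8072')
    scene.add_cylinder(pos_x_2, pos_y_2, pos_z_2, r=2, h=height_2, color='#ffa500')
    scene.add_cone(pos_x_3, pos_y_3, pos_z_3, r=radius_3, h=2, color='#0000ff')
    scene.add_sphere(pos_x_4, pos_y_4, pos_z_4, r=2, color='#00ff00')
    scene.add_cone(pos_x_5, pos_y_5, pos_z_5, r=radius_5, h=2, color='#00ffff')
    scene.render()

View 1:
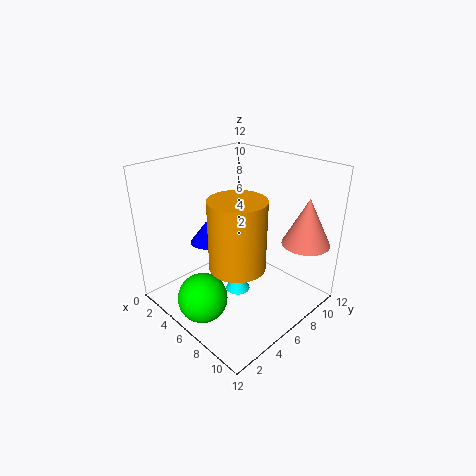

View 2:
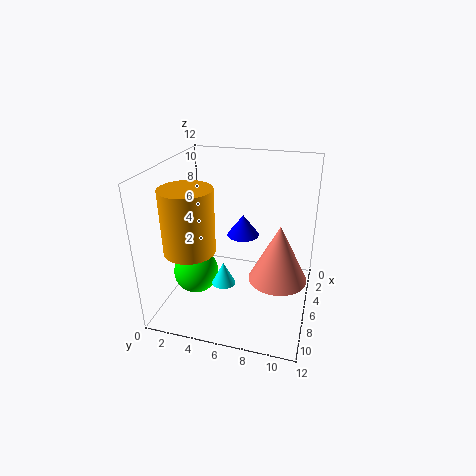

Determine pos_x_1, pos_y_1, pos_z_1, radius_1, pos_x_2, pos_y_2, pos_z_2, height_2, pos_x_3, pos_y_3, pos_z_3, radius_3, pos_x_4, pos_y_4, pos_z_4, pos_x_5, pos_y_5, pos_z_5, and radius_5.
pos_x_1 = 10
pos_y_1 = 10
pos_z_1 = 5.5
radius_1 = 2
pos_x_2 = 9
pos_y_2 = 3
pos_z_2 = 6
height_2 = 5
pos_x_3 = 2.5
pos_y_3 = 5.5
pos_z_3 = 4.5
radius_3 = 1.5
pos_x_4 = 6
pos_y_4 = 2
pos_z_4 = 2
pos_x_5 = 7
pos_y_5 = 5
pos_z_5 = 2
radius_5 = 1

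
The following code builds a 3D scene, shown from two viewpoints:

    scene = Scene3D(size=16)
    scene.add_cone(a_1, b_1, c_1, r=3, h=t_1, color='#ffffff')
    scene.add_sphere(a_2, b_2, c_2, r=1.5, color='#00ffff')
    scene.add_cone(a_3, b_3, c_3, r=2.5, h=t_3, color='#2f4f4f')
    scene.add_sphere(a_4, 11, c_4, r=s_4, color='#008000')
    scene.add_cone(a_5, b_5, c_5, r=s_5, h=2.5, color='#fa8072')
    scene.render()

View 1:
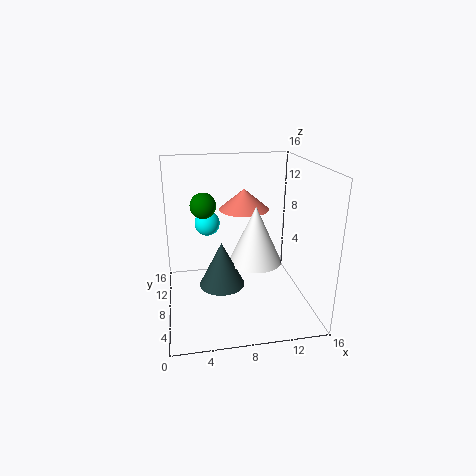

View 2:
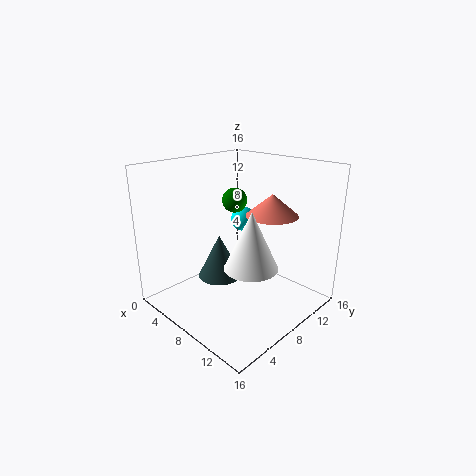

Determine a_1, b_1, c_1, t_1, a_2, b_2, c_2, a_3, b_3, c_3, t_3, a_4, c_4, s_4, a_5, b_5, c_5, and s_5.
a_1 = 10
b_1 = 8
c_1 = 5
t_1 = 6.5
a_2 = 5
b_2 = 12
c_2 = 8.5
a_3 = 6
b_3 = 7
c_3 = 3
t_3 = 5
a_4 = 4.5
c_4 = 11
s_4 = 1.5
a_5 = 9.5
b_5 = 12
c_5 = 10
s_5 = 3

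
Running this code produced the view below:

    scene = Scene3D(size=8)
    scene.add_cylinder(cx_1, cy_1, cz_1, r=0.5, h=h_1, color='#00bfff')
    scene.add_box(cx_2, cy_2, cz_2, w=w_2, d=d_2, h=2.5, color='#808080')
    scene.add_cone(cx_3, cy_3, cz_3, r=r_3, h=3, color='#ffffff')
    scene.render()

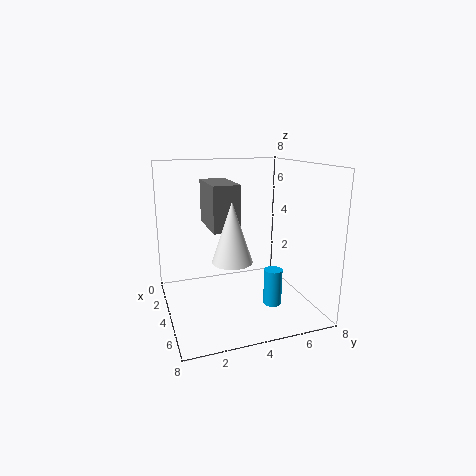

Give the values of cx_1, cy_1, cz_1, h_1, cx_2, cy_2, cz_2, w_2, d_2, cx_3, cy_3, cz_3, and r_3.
cx_1 = 5.5; cy_1 = 5.5; cz_1 = 0.5; h_1 = 2; cx_2 = 1.5; cy_2 = 2.5; cz_2 = 4.5; w_2 = 3; d_2 = 1.5; cx_3 = 6; cy_3 = 3; cz_3 = 3.5; r_3 = 1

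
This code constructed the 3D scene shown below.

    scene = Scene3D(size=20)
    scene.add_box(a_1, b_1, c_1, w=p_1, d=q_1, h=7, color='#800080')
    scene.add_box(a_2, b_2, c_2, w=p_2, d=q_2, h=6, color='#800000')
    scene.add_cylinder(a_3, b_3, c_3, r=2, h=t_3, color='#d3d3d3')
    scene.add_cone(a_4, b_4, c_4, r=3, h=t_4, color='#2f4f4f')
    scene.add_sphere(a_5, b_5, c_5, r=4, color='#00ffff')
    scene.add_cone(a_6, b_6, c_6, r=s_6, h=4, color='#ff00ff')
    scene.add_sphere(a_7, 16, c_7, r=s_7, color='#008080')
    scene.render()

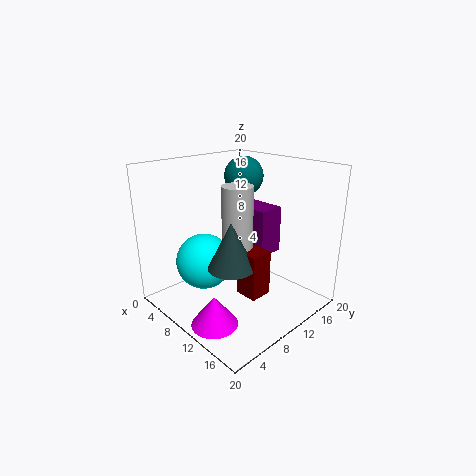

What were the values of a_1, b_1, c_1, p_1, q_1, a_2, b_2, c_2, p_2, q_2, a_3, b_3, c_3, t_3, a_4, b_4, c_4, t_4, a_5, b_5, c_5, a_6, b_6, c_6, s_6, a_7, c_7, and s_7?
a_1 = 5; b_1 = 14; c_1 = 6; p_1 = 6; q_1 = 4; a_2 = 13; b_2 = 7; c_2 = 4; p_2 = 3; q_2 = 3; a_3 = 12; b_3 = 8; c_3 = 10; t_3 = 8; a_4 = 13; b_4 = 6; c_4 = 8; t_4 = 6; a_5 = 6; b_5 = 7; c_5 = 6; a_6 = 13; b_6 = 3; c_6 = 1; s_6 = 3; a_7 = 5; c_7 = 17; s_7 = 3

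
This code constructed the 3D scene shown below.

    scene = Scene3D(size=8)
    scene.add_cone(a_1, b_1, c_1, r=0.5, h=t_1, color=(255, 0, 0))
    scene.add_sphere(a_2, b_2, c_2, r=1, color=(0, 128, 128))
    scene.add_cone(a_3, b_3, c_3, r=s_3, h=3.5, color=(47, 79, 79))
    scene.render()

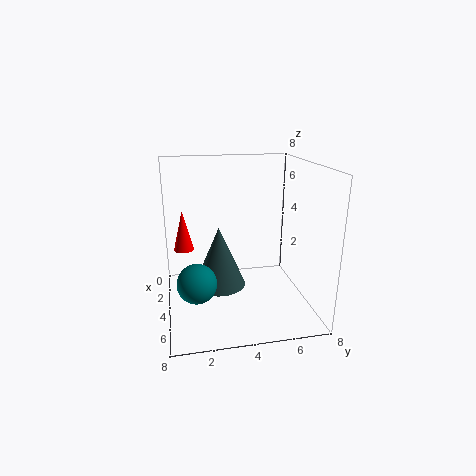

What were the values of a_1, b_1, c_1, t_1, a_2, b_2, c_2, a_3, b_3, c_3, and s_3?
a_1 = 5, b_1 = 1, c_1 = 4, t_1 = 2, a_2 = 6, b_2 = 1.5, c_2 = 2.5, a_3 = 3.5, b_3 = 3, c_3 = 1, s_3 = 1.5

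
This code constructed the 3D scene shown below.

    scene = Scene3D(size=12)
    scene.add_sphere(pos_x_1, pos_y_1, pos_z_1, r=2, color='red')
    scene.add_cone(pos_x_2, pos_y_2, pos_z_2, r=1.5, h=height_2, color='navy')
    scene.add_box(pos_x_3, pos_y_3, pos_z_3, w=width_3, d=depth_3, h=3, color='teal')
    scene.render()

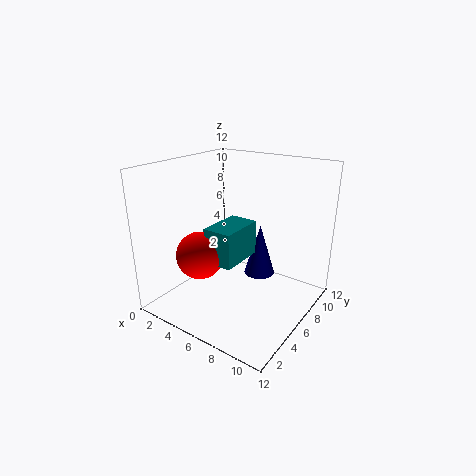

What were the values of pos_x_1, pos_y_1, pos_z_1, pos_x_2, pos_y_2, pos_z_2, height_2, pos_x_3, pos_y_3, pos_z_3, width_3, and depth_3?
pos_x_1 = 3.5; pos_y_1 = 4; pos_z_1 = 4.5; pos_x_2 = 5.5; pos_y_2 = 10.5; pos_z_2 = 0.5; height_2 = 5; pos_x_3 = 4; pos_y_3 = 4; pos_z_3 = 4; width_3 = 2.5; depth_3 = 4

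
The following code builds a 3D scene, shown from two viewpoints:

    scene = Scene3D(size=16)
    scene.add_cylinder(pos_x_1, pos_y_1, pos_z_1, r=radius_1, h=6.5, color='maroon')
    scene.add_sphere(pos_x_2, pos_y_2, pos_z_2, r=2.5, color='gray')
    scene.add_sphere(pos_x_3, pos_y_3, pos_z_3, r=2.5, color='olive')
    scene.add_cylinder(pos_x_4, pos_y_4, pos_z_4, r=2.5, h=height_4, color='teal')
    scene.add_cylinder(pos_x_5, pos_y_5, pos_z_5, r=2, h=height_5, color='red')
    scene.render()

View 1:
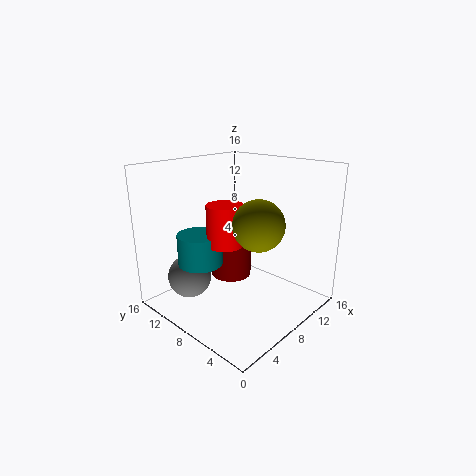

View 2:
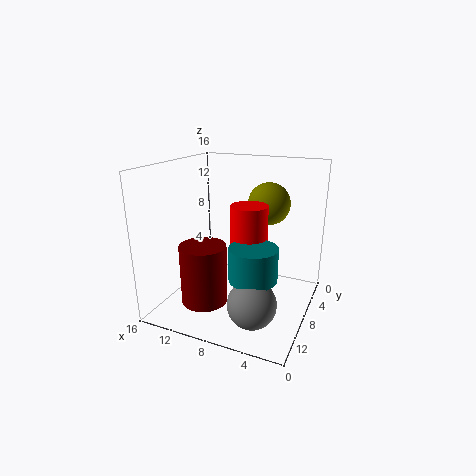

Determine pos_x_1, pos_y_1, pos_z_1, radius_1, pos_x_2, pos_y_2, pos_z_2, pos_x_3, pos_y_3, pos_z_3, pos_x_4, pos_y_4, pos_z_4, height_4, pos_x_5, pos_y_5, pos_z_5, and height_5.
pos_x_1 = 10.5, pos_y_1 = 11.5, pos_z_1 = 1.5, radius_1 = 2.5, pos_x_2 = 4.5, pos_y_2 = 12.5, pos_z_2 = 3, pos_x_3 = 6, pos_y_3 = 3.5, pos_z_3 = 11, pos_x_4 = 5, pos_y_4 = 11, pos_z_4 = 5, height_4 = 3.5, pos_x_5 = 6.5, pos_y_5 = 8.5, pos_z_5 = 7.5, height_5 = 4.5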